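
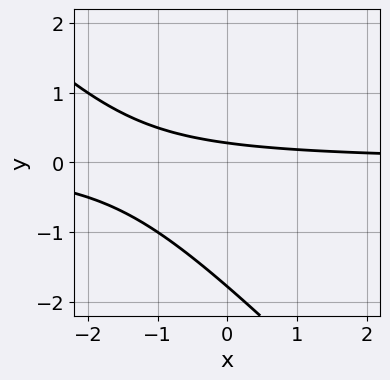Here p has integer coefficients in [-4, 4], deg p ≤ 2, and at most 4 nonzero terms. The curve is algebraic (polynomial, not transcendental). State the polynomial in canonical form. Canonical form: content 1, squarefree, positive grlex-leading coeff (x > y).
2*x*y + 2*y^2 + 3*y - 1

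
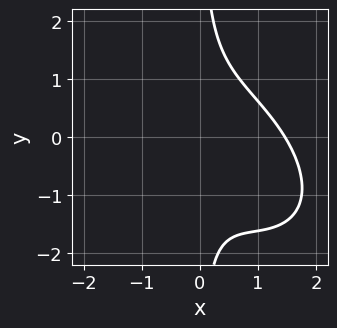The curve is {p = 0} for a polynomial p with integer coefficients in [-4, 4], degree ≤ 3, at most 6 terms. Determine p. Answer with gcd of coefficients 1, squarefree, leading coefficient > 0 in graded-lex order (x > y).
1. The degree is 3 — a generic line meets the curve in up to 3 points.
2. From the visible intercepts: no y-intercept at any integer in the box.
3. Matching integer coefficients to the picture gives p.

x^3 + x^2*y + x*y^2 - x^2 - 1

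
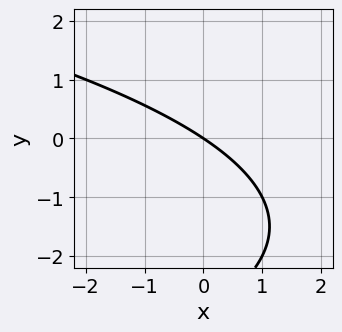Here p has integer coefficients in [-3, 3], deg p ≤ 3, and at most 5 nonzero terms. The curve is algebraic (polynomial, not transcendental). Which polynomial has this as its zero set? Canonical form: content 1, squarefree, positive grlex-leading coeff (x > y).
y^2 + 2*x + 3*y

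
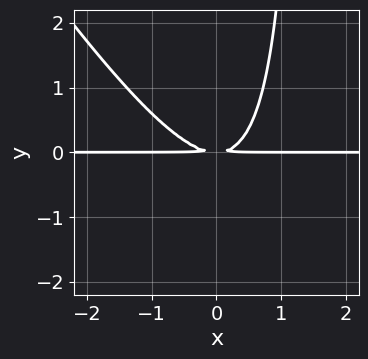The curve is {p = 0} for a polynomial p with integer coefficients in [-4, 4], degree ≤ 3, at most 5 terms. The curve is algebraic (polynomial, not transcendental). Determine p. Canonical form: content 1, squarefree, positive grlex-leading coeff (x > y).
3*x^2*y + 2*x*y^2 - 3*y^2

The degree is 3 — no degree-2 curve has this shape.
From the visible intercepts: every point of the x-axis in the box is on the curve.
Matching integer coefficients to the picture gives p.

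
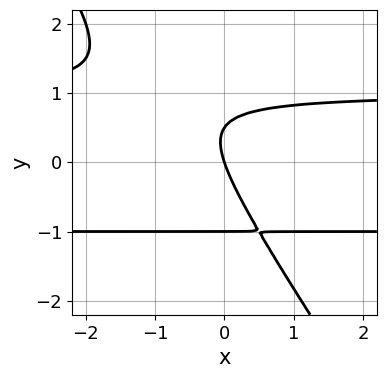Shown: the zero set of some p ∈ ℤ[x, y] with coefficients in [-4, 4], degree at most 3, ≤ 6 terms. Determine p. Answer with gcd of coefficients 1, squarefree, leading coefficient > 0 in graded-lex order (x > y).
First, deg p = 3. A generic line meets the curve in up to 3 points.
Then, observable constraints: it crosses the x-axis at the gridline x = 0; among the integer gridlines, it crosses the y-axis at y ∈ {-1, 0}.
Finally, putting this together gives p.

3*x*y^2 + 2*y^3 + y^2 - 3*x - y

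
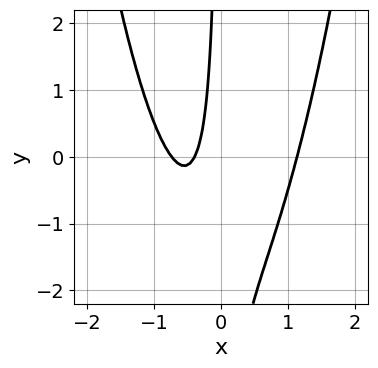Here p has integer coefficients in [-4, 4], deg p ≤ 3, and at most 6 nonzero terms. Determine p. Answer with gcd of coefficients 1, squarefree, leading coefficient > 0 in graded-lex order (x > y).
The degree is 3 — the shape is more complex than any degree-2 curve.
Against the integer gridlines: the curve avoids every integer y-axis point in the box.
These observations pin down the coefficients.

3*x^3 - 2*x*y - 3*x - 1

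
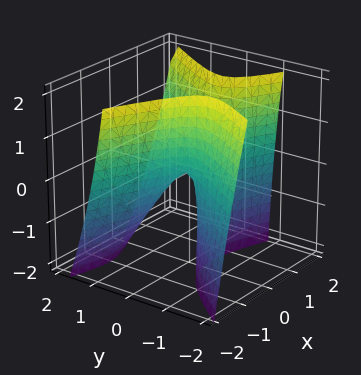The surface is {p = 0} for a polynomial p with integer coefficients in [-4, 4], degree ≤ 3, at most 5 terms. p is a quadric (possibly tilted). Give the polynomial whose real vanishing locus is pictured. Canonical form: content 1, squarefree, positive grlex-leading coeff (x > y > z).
2*x^2 + 3*x*y - 3*y^2 - 2*y*z - z

1. The degree is 2 — the shape is more complex than any degree-1 surface.
2. From the visible intercepts: one x-axis crossing is at x = 0; it meets the y-axis at y = 0 (among the integer gridlines); it crosses the z-axis at the gridline z = 0.
3. Assembling these constraints gives the stated polynomial.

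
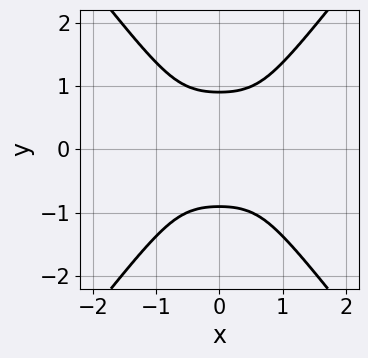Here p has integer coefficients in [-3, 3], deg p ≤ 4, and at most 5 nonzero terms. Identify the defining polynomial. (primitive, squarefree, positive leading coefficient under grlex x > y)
First, the degree is 4 — the shape is more complex than any degree-3 curve.
Next, symmetries: mirror symmetry x ↦ −x ⇒ only even powers of x; it's symmetric under y → −y, forcing even powers of y.
Next, checking where it meets the axes: the curve avoids every integer x-axis point in the box.
Finally, putting this together gives p.

3*x^4 + 3*x^2*y^2 - 3*y^4 + 2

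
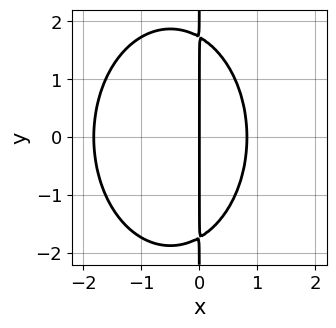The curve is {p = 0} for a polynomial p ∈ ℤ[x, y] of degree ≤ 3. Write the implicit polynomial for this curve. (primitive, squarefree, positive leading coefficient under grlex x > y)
2*x^3 + x*y^2 + 2*x^2 - 3*x

1. deg p = 3.
2. Symmetries: it's symmetric under y → −y, forcing even powers of y.
3. Observable constraints: the visible y-axis segment lies entirely on the curve; one x-axis crossing is at x = 0.
4. The integer polynomial consistent with all of this is the stated p.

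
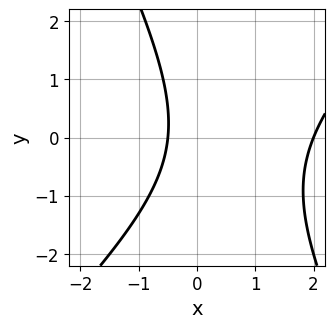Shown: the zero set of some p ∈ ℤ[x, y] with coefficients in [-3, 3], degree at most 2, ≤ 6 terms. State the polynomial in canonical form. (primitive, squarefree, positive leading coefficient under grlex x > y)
2*x^2 - x*y - y^2 - 3*x - 2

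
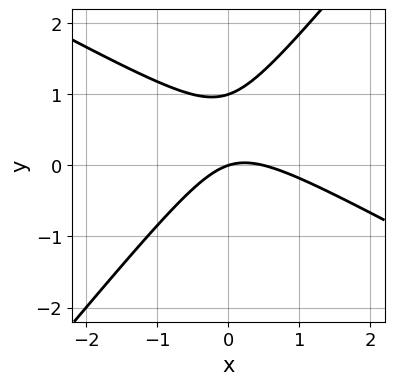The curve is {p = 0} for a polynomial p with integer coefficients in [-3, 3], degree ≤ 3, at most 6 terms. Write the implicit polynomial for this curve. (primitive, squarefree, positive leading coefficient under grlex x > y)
2*x^2 + 2*x*y - 3*y^2 - x + 3*y

1. deg p = 2.
2. Reading off the gridlines: the y-axis gridline crossings are at y ∈ {0, 1}; it crosses the x-axis at the gridline x = 0.
3. Solving for integer coefficients yields p as stated.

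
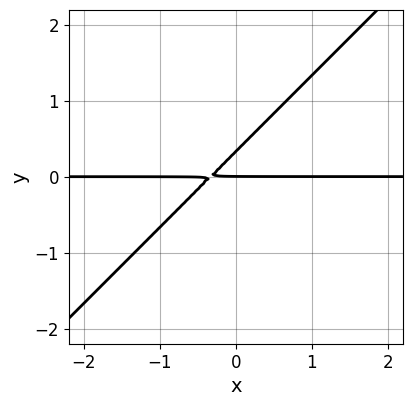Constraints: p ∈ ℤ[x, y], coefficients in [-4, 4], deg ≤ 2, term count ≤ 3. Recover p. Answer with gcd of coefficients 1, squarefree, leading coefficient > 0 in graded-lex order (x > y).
3*x*y - 3*y^2 + y

1. deg p = 2. A generic line meets the curve in up to 2 points.
2. From the visible intercepts: one y-axis crossing is at y = 0; every point of the x-axis in the box is on the curve.
3. Assembling these constraints gives the stated polynomial.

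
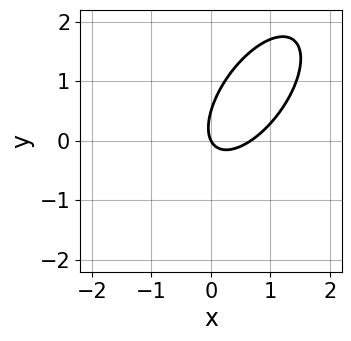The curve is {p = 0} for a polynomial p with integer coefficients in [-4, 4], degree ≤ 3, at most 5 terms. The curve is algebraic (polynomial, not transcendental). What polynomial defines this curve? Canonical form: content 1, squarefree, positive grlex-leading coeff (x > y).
Degree: a generic line meets the curve in up to 2 points, so deg p = 2.
Against the integer gridlines: one x-axis crossing is at x = 0; it meets the y-axis at y = 0 (among the integer gridlines).
The integer polynomial consistent with all of this is the stated p.

3*x^2 - 3*x*y + 2*y^2 - 2*x - y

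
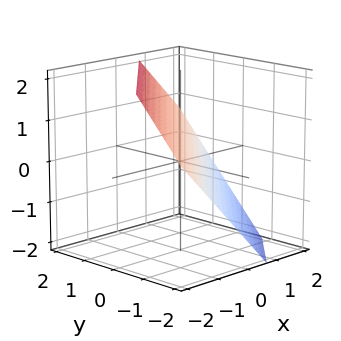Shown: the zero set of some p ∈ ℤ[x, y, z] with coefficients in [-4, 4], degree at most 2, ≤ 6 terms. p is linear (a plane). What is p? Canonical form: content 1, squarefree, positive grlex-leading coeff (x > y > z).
3*x - 3*y + 3*z - 2

1. Degree: every cross-section is a straight line — this is a plane, so deg p = 1.
2. The integer polynomial consistent with all of this is the stated p.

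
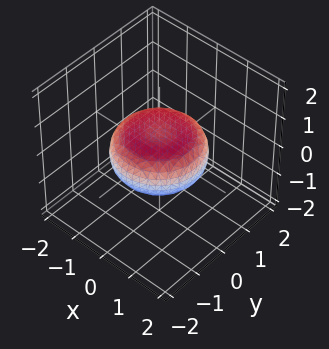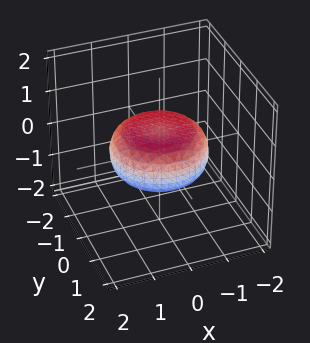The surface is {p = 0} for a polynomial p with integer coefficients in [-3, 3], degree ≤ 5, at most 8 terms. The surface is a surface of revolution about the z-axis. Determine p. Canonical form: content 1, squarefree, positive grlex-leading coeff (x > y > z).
First, the degree is 4 — the shape is more complex than any degree-3 surface.
Next, symmetry: every cross-section ⟂ z is a circle, so x, y appear only via x² + y².
Then, reading off the gridlines: a circular section at z = 0 has radius between 1 and 2.
Finally, putting this together gives p.

x^4 + 2*x^2*y^2 + y^4 - x^2 - y^2 + 3*z^2 - 1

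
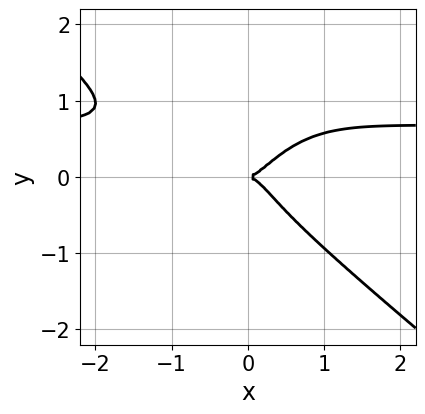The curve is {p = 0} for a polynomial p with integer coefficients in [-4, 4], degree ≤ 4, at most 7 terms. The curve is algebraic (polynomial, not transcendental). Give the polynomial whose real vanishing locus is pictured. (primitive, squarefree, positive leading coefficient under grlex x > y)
deg p = 4. The shape is more complex than any degree-3 curve.
Observable constraints: it crosses the x-axis at the gridline x = 0; it meets the y-axis at y = 0 (among the integer gridlines).
Matching integer coefficients to the picture gives p.

3*x^3*y - 2*x*y^3 + 3*y^4 - 2*x^3 + y^2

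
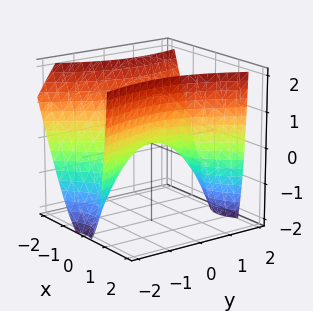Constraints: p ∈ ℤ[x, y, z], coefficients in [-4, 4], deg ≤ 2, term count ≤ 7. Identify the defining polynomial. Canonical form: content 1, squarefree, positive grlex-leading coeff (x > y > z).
3*x^2 - x*y + x*z - y^2 - 2*z

(a) deg p = 2. The shape is more complex than any degree-1 surface.
(b) Reading off the gridlines: one y-axis crossing is at y = 0; one z-axis crossing is at z = 0; it meets the x-axis at x = 0 (among the integer gridlines).
(c) These observations pin down the coefficients.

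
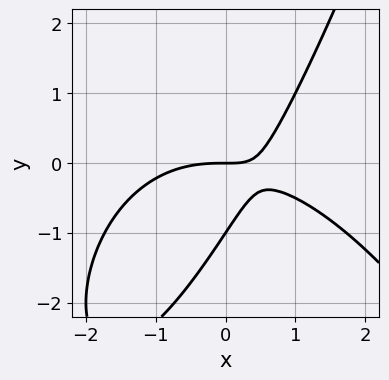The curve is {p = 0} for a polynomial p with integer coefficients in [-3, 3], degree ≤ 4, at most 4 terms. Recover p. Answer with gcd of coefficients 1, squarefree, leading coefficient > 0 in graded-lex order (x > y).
x^3 + 3*x*y - 2*y^2 - 2*y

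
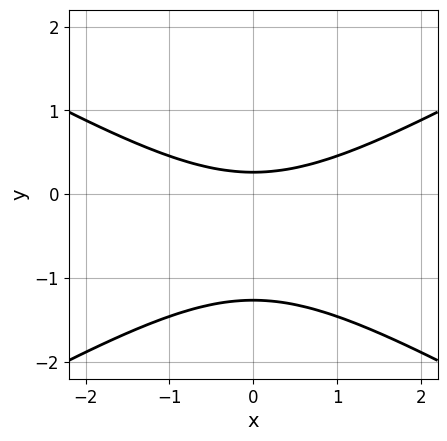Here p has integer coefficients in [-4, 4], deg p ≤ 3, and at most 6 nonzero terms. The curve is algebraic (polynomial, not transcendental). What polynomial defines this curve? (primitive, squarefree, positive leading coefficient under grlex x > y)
x^2 - 3*y^2 - 3*y + 1

(a) Degree: the shape is more complex than any degree-1 curve, so deg p = 2.
(b) Symmetries: mirror symmetry x ↦ −x ⇒ only even powers of x.
(c) Reading off the gridlines: it misses every integer gridline on the x-axis.
(d) Assembling these constraints gives the stated polynomial.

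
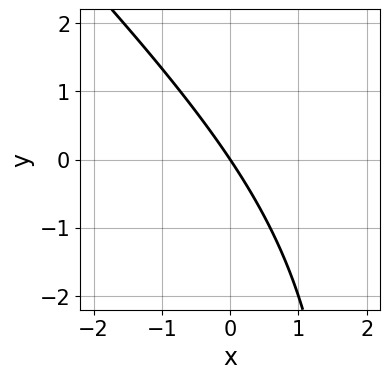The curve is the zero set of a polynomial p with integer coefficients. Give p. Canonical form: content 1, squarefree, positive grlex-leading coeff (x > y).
x^2 + x*y - 3*x - 2*y

1. The degree is 2 — the shape is more complex than any degree-1 curve.
2. Checking where it meets the axes: one y-axis crossing is at y = 0; it crosses the x-axis at the gridline x = 0.
3. Matching integer coefficients to the picture gives p.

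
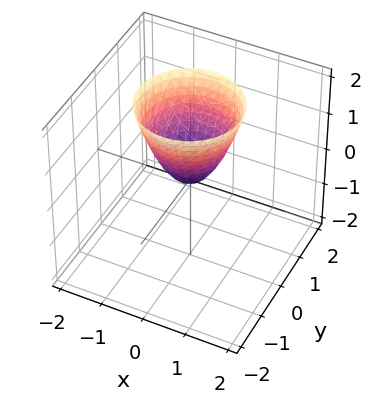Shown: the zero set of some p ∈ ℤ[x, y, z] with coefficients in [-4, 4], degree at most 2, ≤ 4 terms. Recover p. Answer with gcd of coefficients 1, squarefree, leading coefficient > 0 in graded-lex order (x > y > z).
1. Degree: a paraboloid; a quadric, so deg p = 2.
2. By symmetry, the z-axis is an axis of rotation, so x and y enter only as x² + y².
3. From the visible intercepts: one z-axis crossing is at z = 0; a circular section at z = 1 has radius between 0 and 1; it meets the x-axis at x = 0 (among the integer gridlines).
4. Matching integer coefficients to the picture gives p.

3*x^2 + 3*y^2 - 2*z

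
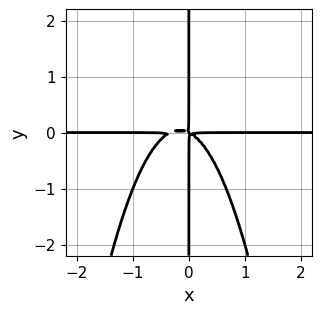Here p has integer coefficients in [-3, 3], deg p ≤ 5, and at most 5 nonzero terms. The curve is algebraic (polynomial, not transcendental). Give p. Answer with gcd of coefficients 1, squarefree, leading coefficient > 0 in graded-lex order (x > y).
(a) deg p = 4.
(b) Against the integer gridlines: every point of the y-axis in the box is on the curve; the visible x-axis segment lies entirely on the curve.
(c) These observations pin down the coefficients.

3*x^3*y + x^2*y + 2*x*y^2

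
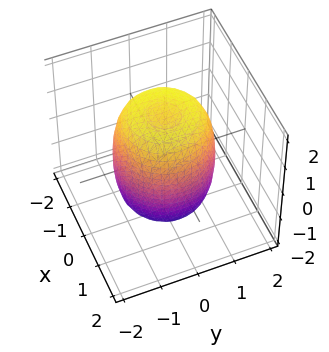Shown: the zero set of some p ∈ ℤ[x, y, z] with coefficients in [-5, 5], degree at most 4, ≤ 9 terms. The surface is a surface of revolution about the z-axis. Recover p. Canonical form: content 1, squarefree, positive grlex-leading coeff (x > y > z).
2*x^4 + 4*x^2*y^2 + 2*y^4 - 2*x^2 - 2*y^2 + z^2 - 2

(a) Degree: no degree-3 surface has this shape, so deg p = 4.
(b) Symmetries: every cross-section ⟂ z is a circle, so x, y appear only via x² + y².
(c) From the axis intercepts and sections: a circular section at z = 1 has radius between 1 and 2.
(d) These observations pin down the coefficients.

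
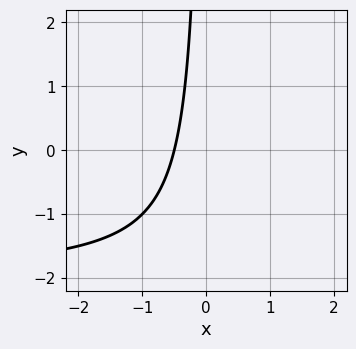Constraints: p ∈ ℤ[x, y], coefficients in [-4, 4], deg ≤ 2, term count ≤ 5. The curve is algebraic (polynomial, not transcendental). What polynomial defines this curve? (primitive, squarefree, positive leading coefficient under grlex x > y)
deg p = 2.
From the visible intercepts: the curve avoids every integer y-axis point in the box.
These observations pin down the coefficients.

x*y + 2*x + 1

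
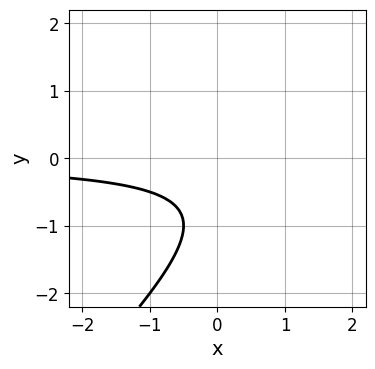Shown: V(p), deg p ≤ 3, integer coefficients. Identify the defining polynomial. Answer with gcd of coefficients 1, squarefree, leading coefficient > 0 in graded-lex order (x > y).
2*x*y - 2*y^2 - 3*y - 2

The degree is 2 — a generic line meets the curve in up to 2 points.
Against the integer gridlines: no y-intercept at any integer in the box; the curve avoids every integer x-axis point in the box.
The integer polynomial consistent with all of this is the stated p.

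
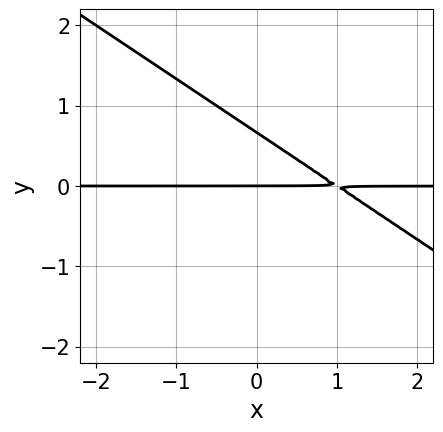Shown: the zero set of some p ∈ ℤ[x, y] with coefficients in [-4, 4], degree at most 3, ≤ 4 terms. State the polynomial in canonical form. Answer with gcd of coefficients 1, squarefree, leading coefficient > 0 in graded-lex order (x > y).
2*x*y + 3*y^2 - 2*y

(a) deg p = 2. No degree-1 curve has this shape.
(b) Observable constraints: every point of the x-axis in the box is on the curve; it crosses the y-axis at the gridline y = 0.
(c) Fitting integer coefficients to these (and the overall shape) gives p.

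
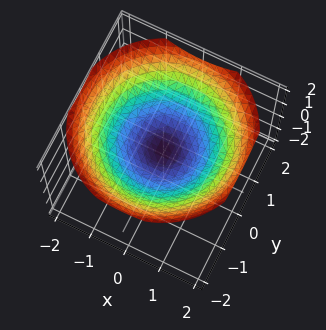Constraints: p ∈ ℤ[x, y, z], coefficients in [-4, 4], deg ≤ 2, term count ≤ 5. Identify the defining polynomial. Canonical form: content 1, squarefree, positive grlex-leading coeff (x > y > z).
x^2 + y^2 - 3*z + 1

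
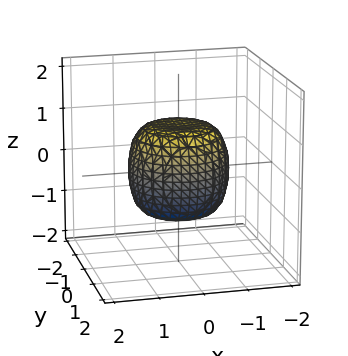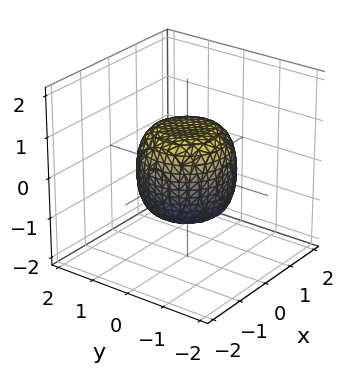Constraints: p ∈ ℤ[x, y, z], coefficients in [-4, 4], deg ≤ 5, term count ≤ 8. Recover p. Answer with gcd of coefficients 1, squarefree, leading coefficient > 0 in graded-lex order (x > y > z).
First, deg p = 4.
Then, symmetries: rotational symmetry about the z-axis ⇒ p depends on x, y only through x² + y².
Next, checking where it meets the axes: a circular section at z = 1 has radius between 0 and 1; the z-axis gridline crossings are at z ∈ {-1, 1}.
Finally, fitting integer coefficients to these (and the overall shape) gives p.

2*x^4 + 4*x^2*y^2 + 2*y^4 - x^2 - y^2 + 2*z^2 - 2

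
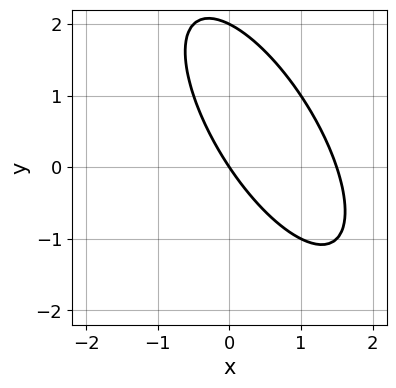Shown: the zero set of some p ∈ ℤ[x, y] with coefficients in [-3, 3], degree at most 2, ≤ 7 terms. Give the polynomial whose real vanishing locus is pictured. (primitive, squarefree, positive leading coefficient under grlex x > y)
Degree: a generic line meets the curve in up to 2 points, so deg p = 2.
Reading off the gridlines: it crosses the x-axis at the gridline x = 0; among the integer gridlines, it crosses the y-axis at y ∈ {0, 2}.
Fitting integer coefficients to these (and the overall shape) gives p.

2*x^2 + 2*x*y + y^2 - 3*x - 2*y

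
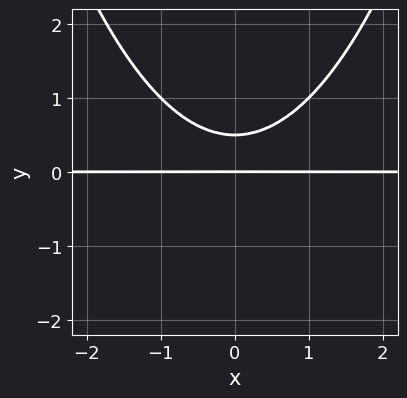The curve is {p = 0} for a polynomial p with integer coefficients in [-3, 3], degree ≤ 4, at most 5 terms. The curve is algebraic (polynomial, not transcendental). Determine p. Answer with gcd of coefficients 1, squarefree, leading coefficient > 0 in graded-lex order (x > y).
(a) The degree is 3 — a generic line meets the curve in up to 3 points.
(b) Symmetries: it's symmetric under x → −x, forcing even powers of x.
(c) Checking where it meets the axes: it crosses the y-axis at the gridline y = 0; the visible x-axis segment lies entirely on the curve.
(d) Together with the visible shape, these determine p as stated.

x^2*y - 2*y^2 + y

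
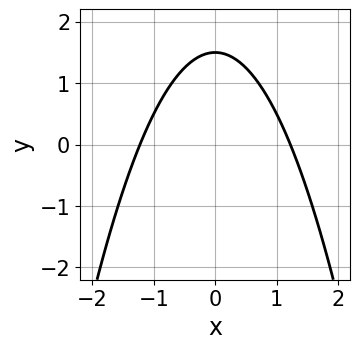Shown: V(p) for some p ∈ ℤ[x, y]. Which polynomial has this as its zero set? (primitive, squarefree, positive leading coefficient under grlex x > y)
2*x^2 + 2*y - 3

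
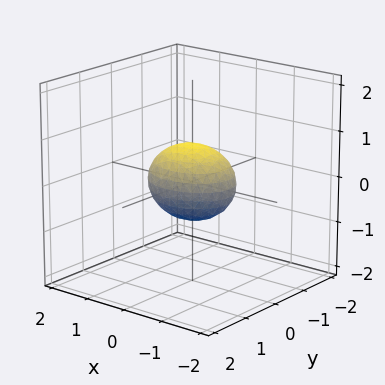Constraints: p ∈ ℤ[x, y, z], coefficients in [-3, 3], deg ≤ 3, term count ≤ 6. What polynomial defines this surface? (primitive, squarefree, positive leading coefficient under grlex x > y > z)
(a) The degree is 2 — bounded and convex; a quadric.
(b) Symmetries: it's symmetric under y → −y, forcing even powers of y; it's symmetric under x → −x, forcing even powers of x; the z ↦ −z reflection is a symmetry, so z appears only in even powers.
(c) Checking where it meets the axes: the x-axis gridline crossings are at x ∈ {-1, 1}.
(d) Solving for integer coefficients yields p as stated.

2*x^2 + 3*y^2 + 3*z^2 - 2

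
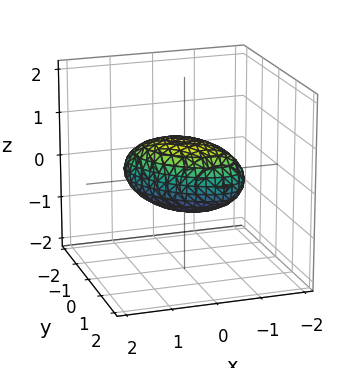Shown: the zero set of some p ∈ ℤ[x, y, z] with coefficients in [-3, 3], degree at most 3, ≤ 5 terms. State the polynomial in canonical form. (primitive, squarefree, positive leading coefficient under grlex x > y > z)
2*x^2 + 2*x*y + 2*y^2 + 3*z^2 - 2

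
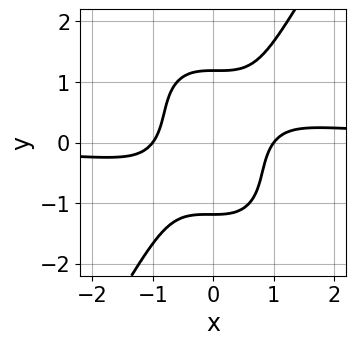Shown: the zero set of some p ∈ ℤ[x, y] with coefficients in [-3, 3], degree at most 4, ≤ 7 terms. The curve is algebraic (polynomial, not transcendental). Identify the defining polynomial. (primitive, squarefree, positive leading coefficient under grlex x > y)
3*x^3*y + x^2*y^2 - y^4 - 2*x^2 + 2

(a) Degree: the shape is more complex than any degree-3 curve, so deg p = 4.
(b) Observable constraints: the x-axis gridline crossings are at x ∈ {-1, 1}.
(c) These observations pin down the coefficients.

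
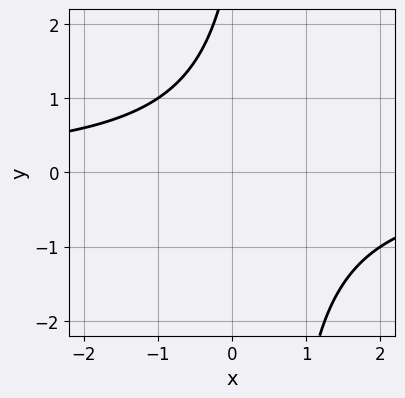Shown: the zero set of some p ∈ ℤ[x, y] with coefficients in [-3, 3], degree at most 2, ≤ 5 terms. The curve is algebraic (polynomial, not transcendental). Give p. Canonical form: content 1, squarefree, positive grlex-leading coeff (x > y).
1. The degree is 2 — no degree-1 curve has this shape.
2. From the visible intercepts: the curve avoids every integer x-axis point in the box; it misses every integer gridline on the y-axis.
3. Together with the visible shape, these determine p as stated.

2*x*y - y + 3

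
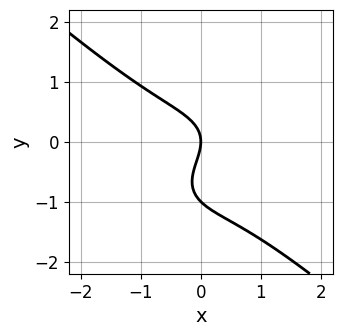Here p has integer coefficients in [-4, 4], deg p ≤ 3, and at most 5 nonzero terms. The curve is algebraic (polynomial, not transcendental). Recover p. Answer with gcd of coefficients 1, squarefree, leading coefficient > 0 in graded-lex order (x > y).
2*x^3 + 3*y^3 + 3*y^2 + 3*x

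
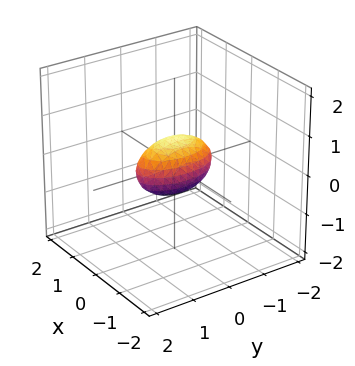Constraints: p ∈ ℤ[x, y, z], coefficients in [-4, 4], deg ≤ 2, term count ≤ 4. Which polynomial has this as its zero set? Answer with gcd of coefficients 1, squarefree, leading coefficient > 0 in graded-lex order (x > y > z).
3*x^2 + y^2 + 2*z^2 - 1

1. deg p = 2. A closed, bounded, convex surface; a quadric.
2. Symmetries: the y ↦ −y reflection is a symmetry, so y appears only in even powers; it's symmetric under x → −x, forcing even powers of x; it's symmetric under z → −z, forcing even powers of z.
3. Reading off the gridlines: the y-axis gridline crossings are at y ∈ {-1, 1}.
4. These observations pin down the coefficients.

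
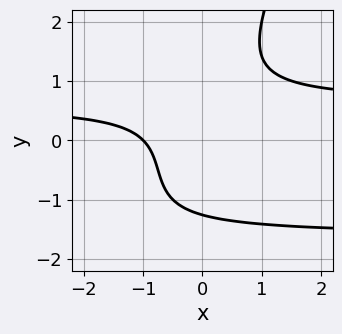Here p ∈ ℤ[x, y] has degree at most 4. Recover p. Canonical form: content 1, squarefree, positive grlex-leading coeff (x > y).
The degree is 3 — the shape is more complex than any degree-2 curve.
From the axis intercepts and sections: it meets the x-axis at x = -1 (among the integer gridlines).
Assembling these constraints gives the stated polynomial.

2*x*y^2 - y^3 + 2*x*y - 2*x - 2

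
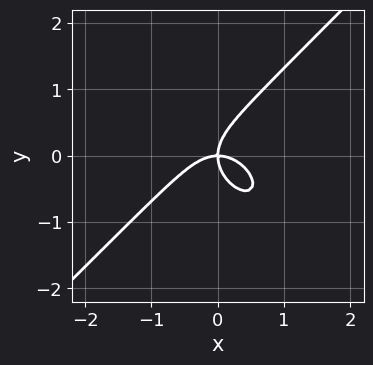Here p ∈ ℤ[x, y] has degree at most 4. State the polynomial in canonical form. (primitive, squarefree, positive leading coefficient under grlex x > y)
(a) Degree: a generic line meets the curve in up to 3 points, so deg p = 3.
(b) Against the integer gridlines: it crosses the y-axis at the gridline y = 0; one x-axis crossing is at x = 0.
(c) Assembling these constraints gives the stated polynomial.

x^3 - y^3 + x*y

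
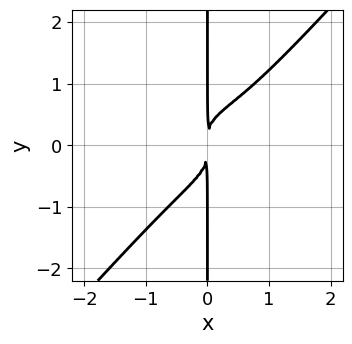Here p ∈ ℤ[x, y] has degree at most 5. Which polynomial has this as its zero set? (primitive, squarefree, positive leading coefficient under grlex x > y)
2*x^4 + 2*x^3*y - 3*x*y^3 - x^3 + 2*x^2

1. deg p = 4. A generic line meets the curve in up to 4 points.
2. Checking where it meets the axes: every point of the y-axis in the box is on the curve.
3. Solving for integer coefficients yields p as stated.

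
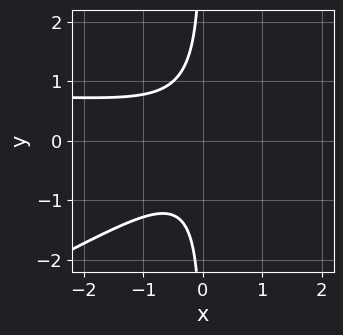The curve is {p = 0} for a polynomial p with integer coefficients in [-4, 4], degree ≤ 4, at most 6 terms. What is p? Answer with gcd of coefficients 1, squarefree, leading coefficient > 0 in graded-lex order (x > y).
The degree is 3 — the shape is more complex than any degree-2 curve.
Checking where it meets the axes: no y-intercept at any integer in the box; no x-intercept at any integer in the box.
Matching integer coefficients to the picture gives p.

x^2*y - 2*x*y^2 - x^2 - 1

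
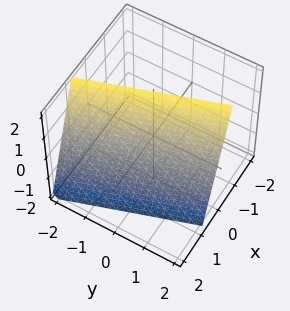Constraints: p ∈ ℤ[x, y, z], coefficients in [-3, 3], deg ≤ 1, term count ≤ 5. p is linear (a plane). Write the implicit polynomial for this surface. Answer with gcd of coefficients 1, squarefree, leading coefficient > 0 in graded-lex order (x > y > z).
1. Degree: every cross-section is a straight line — this is a plane, so deg p = 1.
2. Observable constraints: it crosses the z-axis at the gridline z = 2; one y-axis crossing is at y = 2.
3. Assembling these constraints gives the stated polynomial.

3*x + y + z - 2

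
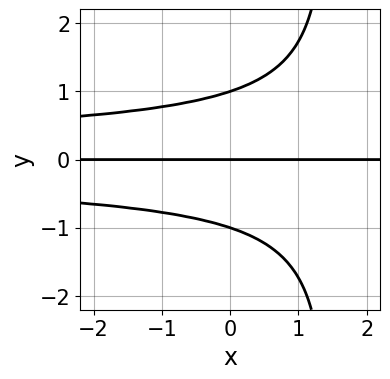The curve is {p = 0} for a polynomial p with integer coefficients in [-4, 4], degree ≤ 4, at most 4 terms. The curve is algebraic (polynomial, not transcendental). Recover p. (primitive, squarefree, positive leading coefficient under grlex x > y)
First, degree: a generic line meets the curve in up to 4 points, so deg p = 4.
Next, observable constraints: the y-axis gridline crossings are at y ∈ {-1, 0, 1}; the visible x-axis segment lies entirely on the curve.
Finally, assembling these constraints gives the stated polynomial.

2*x*y^3 - 3*y^3 + 3*y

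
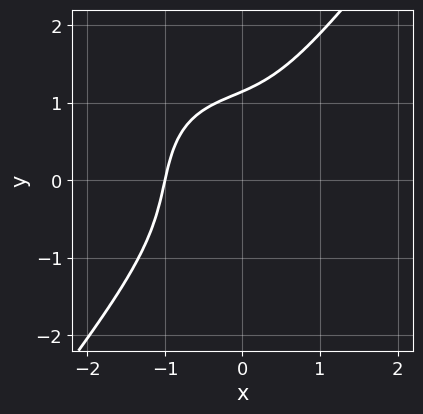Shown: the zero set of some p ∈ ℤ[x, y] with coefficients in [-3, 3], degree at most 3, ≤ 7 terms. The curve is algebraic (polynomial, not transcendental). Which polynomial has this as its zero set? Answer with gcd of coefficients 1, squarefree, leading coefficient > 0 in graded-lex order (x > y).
First, deg p = 3. The shape is more complex than any degree-2 curve.
Then, from the visible intercepts: it crosses the x-axis at the gridline x = -1.
Finally, matching integer coefficients to the picture gives p.

3*x^3 + x^2*y - 2*y^3 + 3*x*y + 3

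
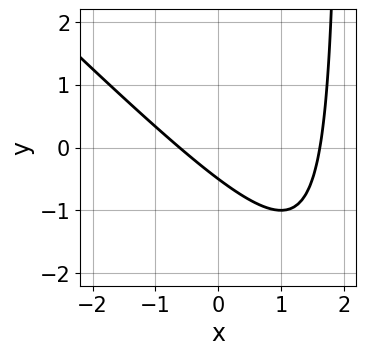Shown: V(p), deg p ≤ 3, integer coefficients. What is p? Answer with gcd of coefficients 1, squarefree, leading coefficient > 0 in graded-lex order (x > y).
x^2 + x*y - x - 2*y - 1

Degree: a generic line meets the curve in up to 2 points, so deg p = 2.
Matching integer coefficients to the picture gives p.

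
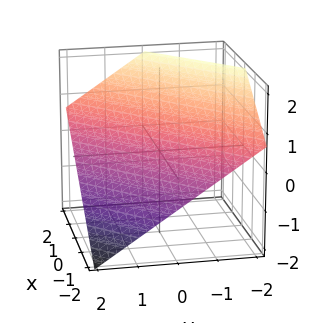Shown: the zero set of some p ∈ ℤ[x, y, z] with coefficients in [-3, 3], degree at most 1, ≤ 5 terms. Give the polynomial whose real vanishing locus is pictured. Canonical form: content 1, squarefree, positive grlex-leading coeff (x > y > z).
2*x - 2*y - 3*z + 2

1. The degree is 1 — every cross-section is a straight line — this is a plane.
2. From the axis intercepts and sections: it meets the x-axis at x = -1 (among the integer gridlines); it crosses the y-axis at the gridline y = 1.
3. Fitting integer coefficients to these (and the overall shape) gives p.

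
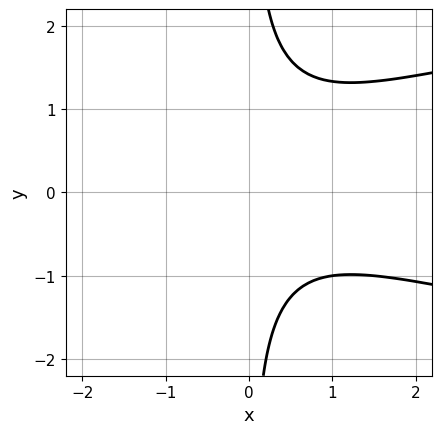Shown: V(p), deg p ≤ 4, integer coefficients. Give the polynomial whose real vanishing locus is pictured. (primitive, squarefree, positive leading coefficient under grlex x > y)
(a) deg p = 3. The shape is more complex than any degree-2 curve.
(b) Reading off the gridlines: it misses every integer gridline on the x-axis; no y-intercept at any integer in the box.
(c) These observations pin down the coefficients.

3*x*y^2 - 2*x^2 - x*y + x - 3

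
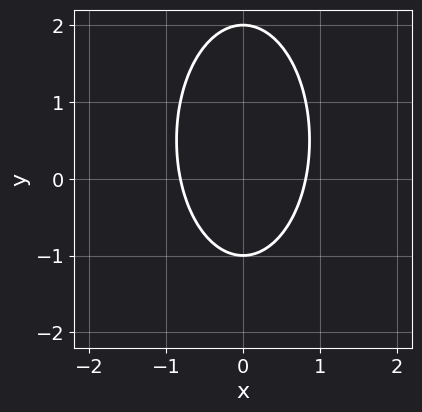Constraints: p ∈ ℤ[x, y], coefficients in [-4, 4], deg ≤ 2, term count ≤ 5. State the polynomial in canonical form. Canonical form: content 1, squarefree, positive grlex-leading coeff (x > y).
3*x^2 + y^2 - y - 2

1. deg p = 2. A generic line meets the curve in up to 2 points.
2. Symmetries: it's symmetric under x → −x, forcing even powers of x.
3. Against the integer gridlines: among the integer gridlines, it crosses the y-axis at y ∈ {-1, 2}.
4. Fitting integer coefficients to these (and the overall shape) gives p.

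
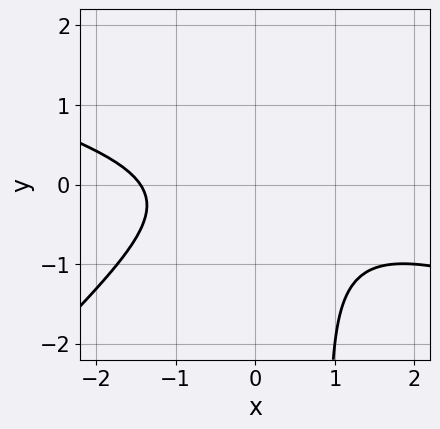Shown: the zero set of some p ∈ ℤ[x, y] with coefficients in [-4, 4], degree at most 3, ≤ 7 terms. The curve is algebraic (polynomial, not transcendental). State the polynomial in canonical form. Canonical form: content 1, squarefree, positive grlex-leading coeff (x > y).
(a) deg p = 3. No degree-2 curve has this shape.
(b) Checking where it meets the axes: the curve avoids every integer y-axis point in the box.
(c) The integer polynomial consistent with all of this is the stated p.

x^3 + 2*x^2*y - 3*x*y^2 + 3*y^2 + 3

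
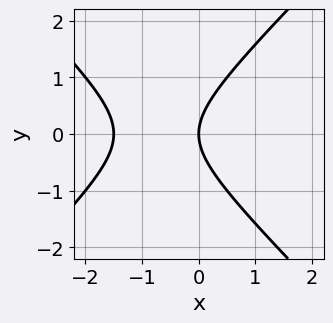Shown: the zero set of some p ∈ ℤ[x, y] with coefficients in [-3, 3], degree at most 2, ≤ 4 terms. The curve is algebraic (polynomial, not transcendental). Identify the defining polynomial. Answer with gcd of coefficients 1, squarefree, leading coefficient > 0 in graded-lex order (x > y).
2*x^2 - 2*y^2 + 3*x

The degree is 2 — a generic line meets the curve in up to 2 points.
Symmetries: it's symmetric under y → −y, forcing even powers of y.
From the visible intercepts: it meets the x-axis at x = 0 (among the integer gridlines); one y-axis crossing is at y = 0.
The integer polynomial consistent with all of this is the stated p.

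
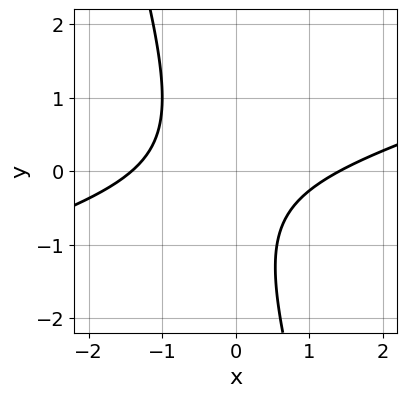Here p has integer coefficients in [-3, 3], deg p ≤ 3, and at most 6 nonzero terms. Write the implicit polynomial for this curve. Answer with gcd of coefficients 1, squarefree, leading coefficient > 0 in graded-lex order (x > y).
1. deg p = 2. A generic line meets the curve in up to 2 points.
2. Reading off the gridlines: the curve avoids every integer y-axis point in the box.
3. Putting this together gives p.

x^2 - 3*x*y - y^2 - y - 2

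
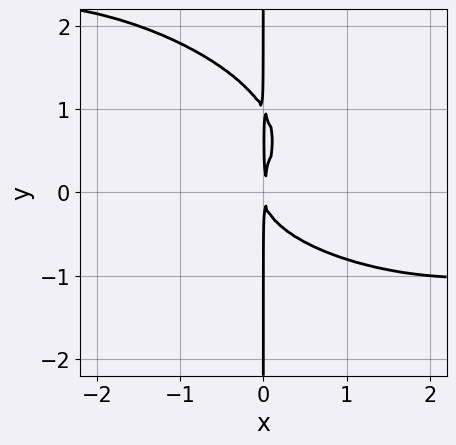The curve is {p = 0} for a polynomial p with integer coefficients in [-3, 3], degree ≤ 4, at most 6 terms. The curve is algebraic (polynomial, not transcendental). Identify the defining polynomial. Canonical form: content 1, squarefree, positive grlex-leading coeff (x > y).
x^3*y + 2*x^2*y^2 + 3*x*y^3 - 3*x*y^2 + 3*x^2

First, the degree is 4 — a generic line meets the curve in up to 4 points.
Then, observable constraints: every point of the y-axis in the box is on the curve.
Finally, matching integer coefficients to the picture gives p.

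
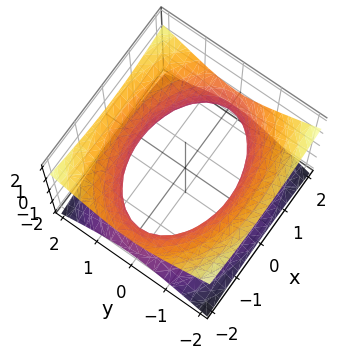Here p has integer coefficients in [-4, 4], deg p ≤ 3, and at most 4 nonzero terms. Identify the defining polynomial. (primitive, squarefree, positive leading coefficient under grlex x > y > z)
(a) The degree is 2 — an hourglass — one-sheet hyperboloid; a quadric.
(b) Symmetries: the y ↦ −y reflection is a symmetry, so y appears only in even powers; the x ↦ −x reflection is a symmetry, so x appears only in even powers; it's symmetric under z → −z, forcing even powers of z.
(c) Observable constraints: the surface avoids every integer z-axis point in the box.
(d) Assembling these constraints gives the stated polynomial.

x^2 + 2*y^2 - 3*z^2 - 3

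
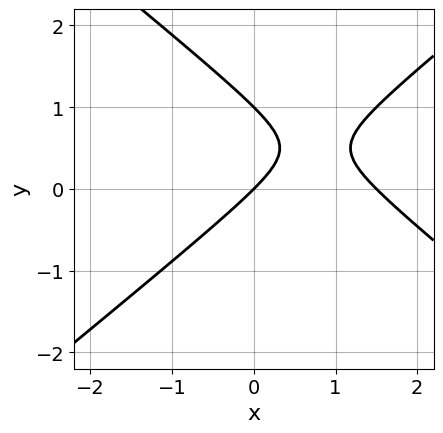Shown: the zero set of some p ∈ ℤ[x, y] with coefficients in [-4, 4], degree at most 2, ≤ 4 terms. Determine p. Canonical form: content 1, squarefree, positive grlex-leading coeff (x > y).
deg p = 2.
Reading off the gridlines: among the integer gridlines, it crosses the y-axis at y ∈ {0, 1}; it crosses the x-axis at the gridline x = 0.
Putting this together gives p.

2*x^2 - 3*y^2 - 3*x + 3*y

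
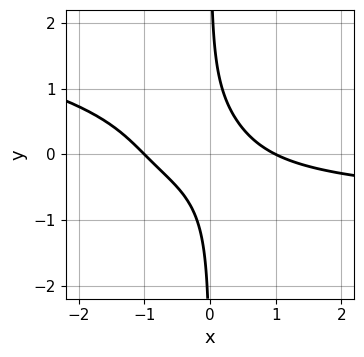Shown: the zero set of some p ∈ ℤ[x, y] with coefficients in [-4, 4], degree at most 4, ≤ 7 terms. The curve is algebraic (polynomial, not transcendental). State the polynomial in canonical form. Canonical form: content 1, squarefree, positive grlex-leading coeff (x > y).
2*x*y^3 + x^2*y + x^2 + 3*x*y - 1

1. deg p = 4. A generic line meets the curve in up to 4 points.
2. Against the integer gridlines: no y-intercept at any integer in the box; among the integer gridlines, it crosses the x-axis at x ∈ {-1, 1}.
3. Together with the visible shape, these determine p as stated.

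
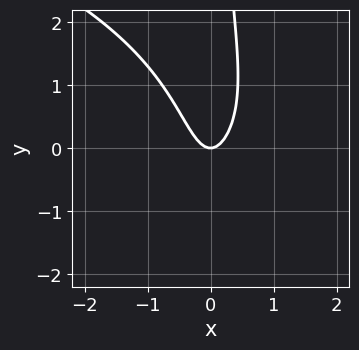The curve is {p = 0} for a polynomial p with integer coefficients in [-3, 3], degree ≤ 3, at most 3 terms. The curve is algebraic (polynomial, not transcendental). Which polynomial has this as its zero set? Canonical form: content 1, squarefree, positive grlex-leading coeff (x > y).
x*y^2 + 3*x^2 - y

1. The degree is 3 — no degree-2 curve has this shape.
2. Against the integer gridlines: it crosses the x-axis at the gridline x = 0; it meets the y-axis at y = 0 (among the integer gridlines).
3. Assembling these constraints gives the stated polynomial.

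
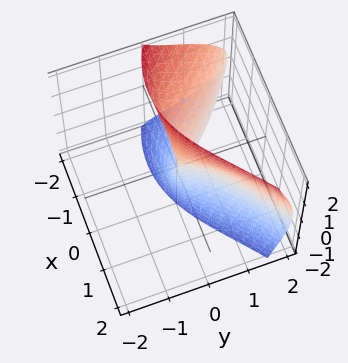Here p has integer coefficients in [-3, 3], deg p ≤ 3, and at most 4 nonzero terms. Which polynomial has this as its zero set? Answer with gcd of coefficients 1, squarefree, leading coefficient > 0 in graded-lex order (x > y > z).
x*z^2 - y^3 - 2*y*z^2 + 2*x^2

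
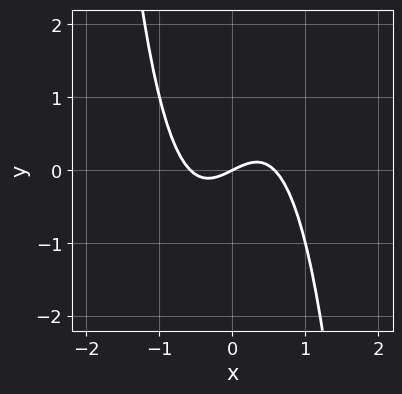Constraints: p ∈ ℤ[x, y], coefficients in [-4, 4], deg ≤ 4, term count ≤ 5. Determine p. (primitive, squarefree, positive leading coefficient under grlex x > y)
3*x^3 - x + 2*y

First, the degree is 3 — no degree-2 curve has this shape.
Then, observable constraints: it meets the x-axis at x = 0 (among the integer gridlines); it crosses the y-axis at the gridline y = 0.
Finally, solving for integer coefficients yields p as stated.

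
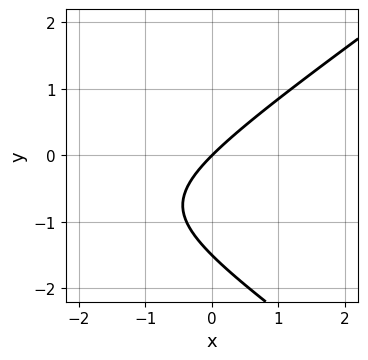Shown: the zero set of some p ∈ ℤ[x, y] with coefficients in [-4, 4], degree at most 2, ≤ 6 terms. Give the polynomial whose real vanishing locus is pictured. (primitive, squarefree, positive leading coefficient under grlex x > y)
1. Degree: the shape is more complex than any degree-1 curve, so deg p = 2.
2. Checking where it meets the axes: it crosses the y-axis at the gridline y = 0; it meets the x-axis at x = 0 (among the integer gridlines).
3. Putting this together gives p.

x^2 - 2*y^2 + 3*x - 3*y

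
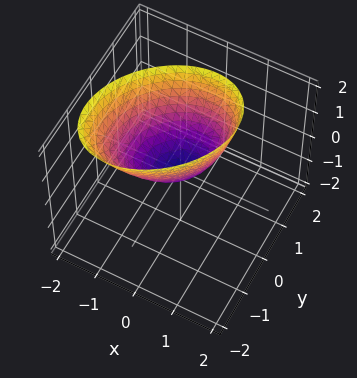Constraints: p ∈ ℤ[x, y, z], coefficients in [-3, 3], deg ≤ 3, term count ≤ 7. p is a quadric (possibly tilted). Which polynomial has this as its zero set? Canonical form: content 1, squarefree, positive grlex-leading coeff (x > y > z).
1. The degree is 2 — no degree-1 surface has this shape.
2. From the axis intercepts and sections: it meets the x-axis at x = 0 (among the integer gridlines); it crosses the y-axis at the gridline y = 0; it crosses the z-axis at the gridline z = 0.
3. The integer polynomial consistent with all of this is the stated p.

3*x^2 - 2*x*y + x*z + 3*y^2 - 3*z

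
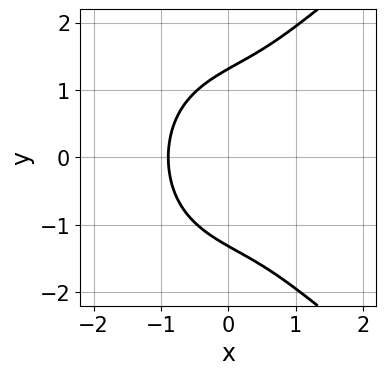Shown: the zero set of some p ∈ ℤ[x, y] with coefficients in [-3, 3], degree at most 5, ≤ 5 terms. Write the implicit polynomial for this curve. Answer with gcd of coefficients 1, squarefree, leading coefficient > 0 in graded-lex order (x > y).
1. The degree is 4 — the shape is more complex than any degree-3 curve.
2. Symmetries: the y ↦ −y reflection is a symmetry, so y appears only in even powers.
3. The integer polynomial consistent with all of this is the stated p.

y^4 - 2*x^3 - 3*x*y^2 + 2*x^2 - 3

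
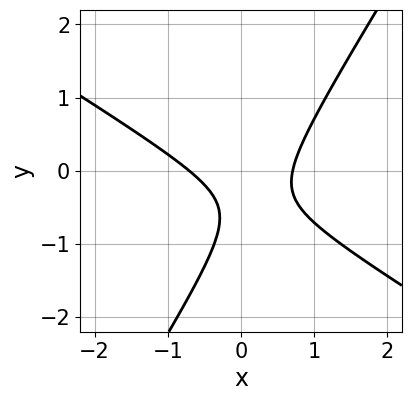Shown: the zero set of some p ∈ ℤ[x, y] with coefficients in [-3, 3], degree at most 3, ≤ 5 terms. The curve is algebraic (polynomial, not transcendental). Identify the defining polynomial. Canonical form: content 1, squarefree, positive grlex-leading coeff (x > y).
2*x^2 + 2*x*y - 2*y^2 - 2*y - 1

1. Degree: the shape is more complex than any degree-1 curve, so deg p = 2.
2. From the axis intercepts and sections: the curve avoids every integer y-axis point in the box.
3. These observations pin down the coefficients.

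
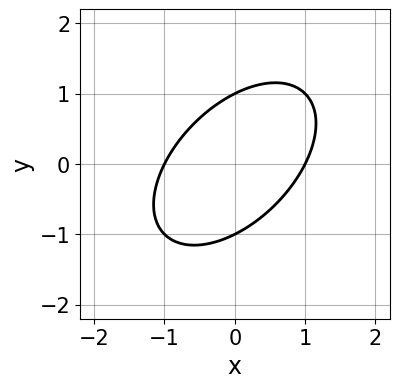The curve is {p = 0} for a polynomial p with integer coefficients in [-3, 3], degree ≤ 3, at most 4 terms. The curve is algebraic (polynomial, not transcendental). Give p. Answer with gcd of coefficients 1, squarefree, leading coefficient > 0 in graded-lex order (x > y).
x^2 - x*y + y^2 - 1

1. deg p = 2. No degree-1 curve has this shape.
2. Reading off the gridlines: the y-axis gridline crossings are at y ∈ {-1, 1}; among the integer gridlines, it crosses the x-axis at x ∈ {-1, 1}.
3. Matching integer coefficients to the picture gives p.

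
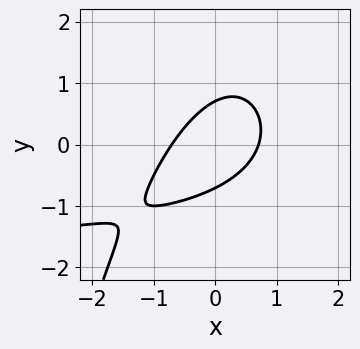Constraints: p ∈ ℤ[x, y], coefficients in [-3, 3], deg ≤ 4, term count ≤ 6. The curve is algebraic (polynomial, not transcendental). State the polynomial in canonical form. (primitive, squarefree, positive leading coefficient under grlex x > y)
(a) The degree is 3 — no degree-2 curve has this shape.
(b) Putting this together gives p.

x^2*y + 2*x^2 - 2*x*y + 2*y^2 - 1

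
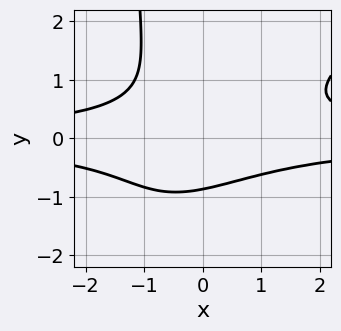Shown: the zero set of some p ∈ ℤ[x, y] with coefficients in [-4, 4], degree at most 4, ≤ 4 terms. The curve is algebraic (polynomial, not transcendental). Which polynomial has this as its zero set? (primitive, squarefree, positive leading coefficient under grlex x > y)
2*x^2*y^2 - 2*x*y^3 - 3*y^3 - 2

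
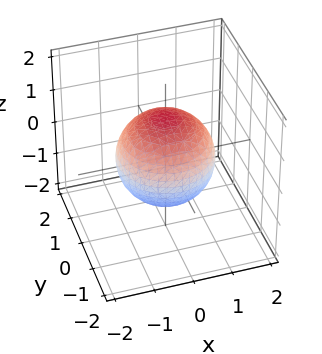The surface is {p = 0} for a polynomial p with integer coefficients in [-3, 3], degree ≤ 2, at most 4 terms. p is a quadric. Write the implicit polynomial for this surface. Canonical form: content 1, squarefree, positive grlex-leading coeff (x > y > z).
2*x^2 + 2*y^2 + 2*z^2 - 3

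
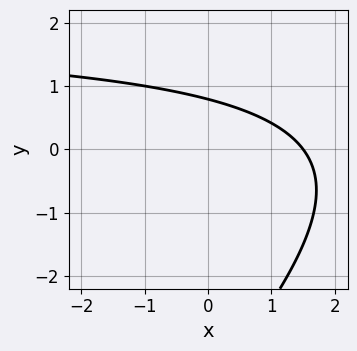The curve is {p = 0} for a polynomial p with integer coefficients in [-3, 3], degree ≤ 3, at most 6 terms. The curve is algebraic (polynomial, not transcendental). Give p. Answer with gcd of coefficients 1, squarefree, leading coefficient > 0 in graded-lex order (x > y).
First, deg p = 2.
Finally, the integer polynomial consistent with all of this is the stated p.

x*y - y^2 - 2*x - 3*y + 3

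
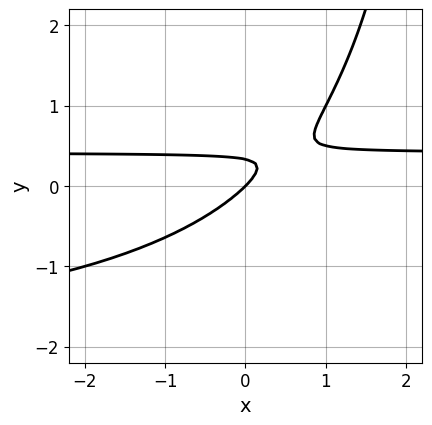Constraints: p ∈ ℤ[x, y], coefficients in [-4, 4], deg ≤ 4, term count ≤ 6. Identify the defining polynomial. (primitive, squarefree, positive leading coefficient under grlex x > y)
x*y^2 + 2*x*y - 3*y^2 - x + y

(a) Degree: the shape is more complex than any degree-2 curve, so deg p = 3.
(b) From the visible intercepts: it crosses the y-axis at the gridline y = 0; it meets the x-axis at x = 0 (among the integer gridlines).
(c) Assembling these constraints gives the stated polynomial.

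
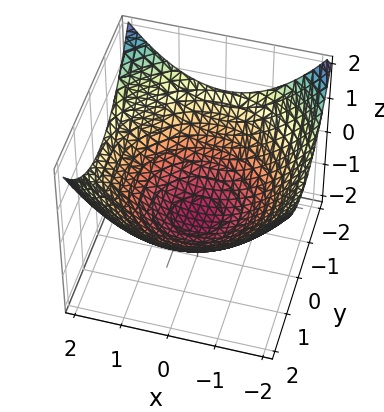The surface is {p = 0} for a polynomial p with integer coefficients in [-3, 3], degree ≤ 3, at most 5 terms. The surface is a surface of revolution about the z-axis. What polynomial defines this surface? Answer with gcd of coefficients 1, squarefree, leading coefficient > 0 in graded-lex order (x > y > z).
x^2 + y^2 - 3*z - 3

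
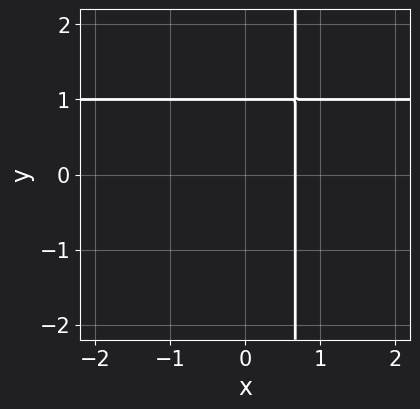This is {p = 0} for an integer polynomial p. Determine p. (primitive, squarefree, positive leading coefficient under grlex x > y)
The degree is 2 — the shape is more complex than any degree-1 curve.
Observable constraints: one y-axis crossing is at y = 1.
Solving for integer coefficients yields p as stated.

3*x*y - 3*x - 2*y + 2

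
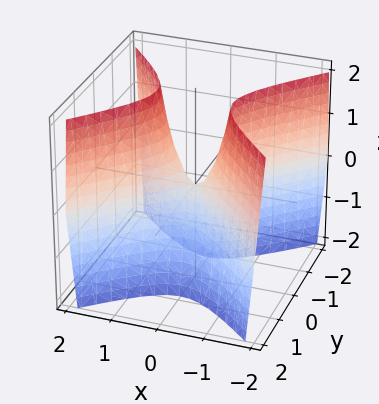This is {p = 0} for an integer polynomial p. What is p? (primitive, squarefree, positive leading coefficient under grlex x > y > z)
3*x^2 - 3*y^2 - z

1. deg p = 2.
2. Symmetries: mirror symmetry y ↦ −y ⇒ only even powers of y; it's symmetric under x → −x, forcing even powers of x.
3. Observable constraints: it meets the z-axis at z = 0 (among the integer gridlines); it meets the x-axis at x = 0 (among the integer gridlines).
4. These observations pin down the coefficients.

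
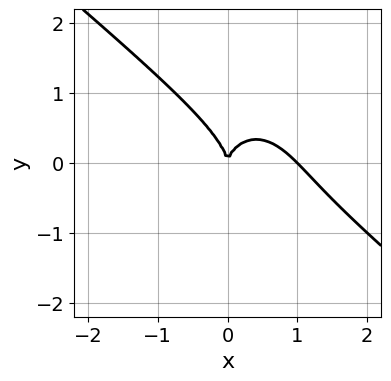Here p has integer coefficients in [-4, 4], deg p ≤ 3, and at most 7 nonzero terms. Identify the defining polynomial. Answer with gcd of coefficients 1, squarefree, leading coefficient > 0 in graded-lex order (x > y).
deg p = 3. The shape is more complex than any degree-2 curve.
Checking where it meets the axes: among the integer gridlines, it crosses the x-axis at x ∈ {0, 1}; it crosses the y-axis at the gridline y = 0.
Putting this together gives p.

3*x^3 + 3*x^2*y + x*y^2 + 2*y^3 - 3*x^2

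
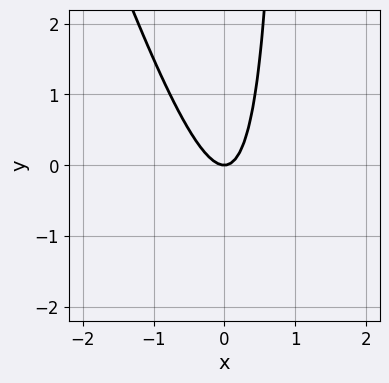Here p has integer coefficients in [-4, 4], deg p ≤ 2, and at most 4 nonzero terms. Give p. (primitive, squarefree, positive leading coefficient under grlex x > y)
First, the degree is 2 — a generic line meets the curve in up to 2 points.
Next, reading off the gridlines: one x-axis crossing is at x = 0; it meets the y-axis at y = 0 (among the integer gridlines).
Finally, matching integer coefficients to the picture gives p.

3*x^2 + x*y - y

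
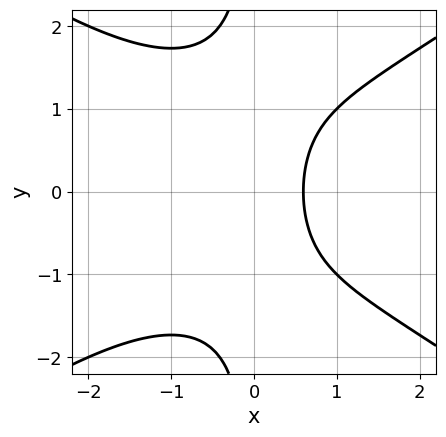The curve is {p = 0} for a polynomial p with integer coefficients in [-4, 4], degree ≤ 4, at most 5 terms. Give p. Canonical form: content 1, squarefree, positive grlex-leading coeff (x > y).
x^3 - 2*x*y^2 + 3*x - 2

The degree is 3 — a generic line meets the curve in up to 3 points.
Symmetries: the y ↦ −y reflection is a symmetry, so y appears only in even powers.
From the axis intercepts and sections: the curve avoids every integer y-axis point in the box.
Assembling these constraints gives the stated polynomial.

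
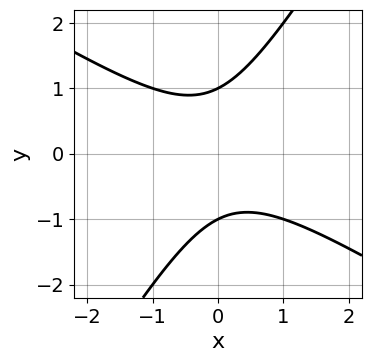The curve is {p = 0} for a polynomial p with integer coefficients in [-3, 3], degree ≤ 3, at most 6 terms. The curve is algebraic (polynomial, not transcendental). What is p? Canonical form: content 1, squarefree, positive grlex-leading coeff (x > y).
Degree: the shape is more complex than any degree-1 curve, so deg p = 2.
Reading off the gridlines: the y-axis gridline crossings are at y ∈ {-1, 1}; no x-intercept at any integer in the box.
Together with the visible shape, these determine p as stated.

x^2 + x*y - y^2 + 1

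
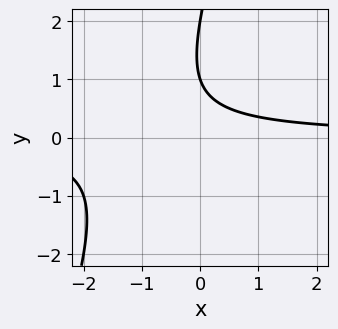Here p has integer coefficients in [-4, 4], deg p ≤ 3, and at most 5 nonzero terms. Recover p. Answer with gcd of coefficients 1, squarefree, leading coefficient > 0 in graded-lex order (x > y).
3*x*y - y^2 + 3*y - 2

(a) The degree is 2 — the shape is more complex than any degree-1 curve.
(b) Observable constraints: no x-intercept at any integer in the box; among the integer gridlines, it crosses the y-axis at y ∈ {1, 2}.
(c) Fitting integer coefficients to these (and the overall shape) gives p.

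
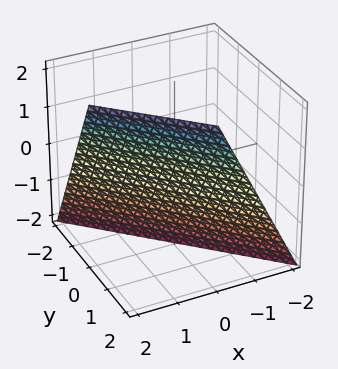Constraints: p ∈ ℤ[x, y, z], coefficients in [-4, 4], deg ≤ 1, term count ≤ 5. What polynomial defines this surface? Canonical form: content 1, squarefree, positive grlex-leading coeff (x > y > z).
2*x + 2*y - z - 2

1. The degree is 1 — the surface is flat (a plane).
2. From the visible intercepts: one z-axis crossing is at z = -2; one y-axis crossing is at y = 1; one x-axis crossing is at x = 1.
3. These observations pin down the coefficients.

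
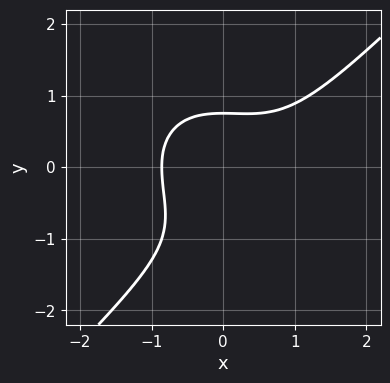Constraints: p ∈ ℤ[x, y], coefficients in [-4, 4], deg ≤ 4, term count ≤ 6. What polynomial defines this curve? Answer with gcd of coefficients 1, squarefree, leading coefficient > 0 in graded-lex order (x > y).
2*x^3 - 2*y^3 - x^2 - 2*y^2 + 2

(a) deg p = 3. The shape is more complex than any degree-2 curve.
(b) Matching integer coefficients to the picture gives p.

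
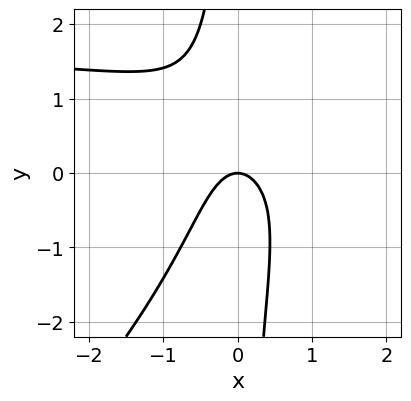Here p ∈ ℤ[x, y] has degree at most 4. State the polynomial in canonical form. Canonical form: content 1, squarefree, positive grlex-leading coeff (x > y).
First, deg p = 3.
Next, from the axis intercepts and sections: it crosses the y-axis at the gridline y = 0; it meets the x-axis at x = 0 (among the integer gridlines).
Finally, solving for integer coefficients yields p as stated.

x^2*y - x*y^2 - 2*x^2 - y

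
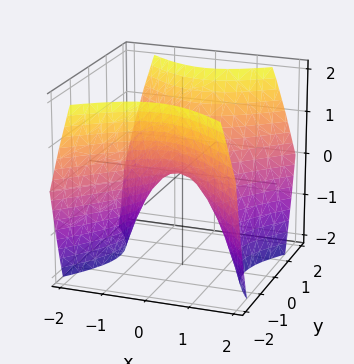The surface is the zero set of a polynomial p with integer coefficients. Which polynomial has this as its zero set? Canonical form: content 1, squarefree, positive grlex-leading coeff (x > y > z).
x^2 - y^2 + z

deg p = 2. A hyperbolic paraboloid; a quadric.
Symmetries: the y ↦ −y reflection is a symmetry, so y appears only in even powers; the x ↦ −x reflection is a symmetry, so x appears only in even powers.
Against the integer gridlines: it meets the x-axis at x = 0 (among the integer gridlines); it crosses the z-axis at the gridline z = 0; one y-axis crossing is at y = 0.
The integer polynomial consistent with all of this is the stated p.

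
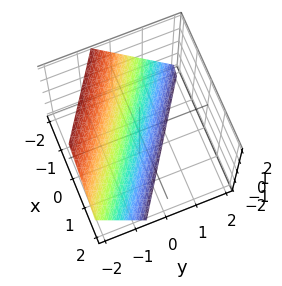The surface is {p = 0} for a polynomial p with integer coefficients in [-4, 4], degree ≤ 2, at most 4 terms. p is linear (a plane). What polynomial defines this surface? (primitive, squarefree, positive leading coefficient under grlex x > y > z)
2*x + 3*y + 2*z + 2

(a) Degree: every cross-section is a straight line — this is a plane, so deg p = 1.
(b) Observable constraints: it crosses the x-axis at the gridline x = -1; one z-axis crossing is at z = -1.
(c) Solving for integer coefficients yields p as stated.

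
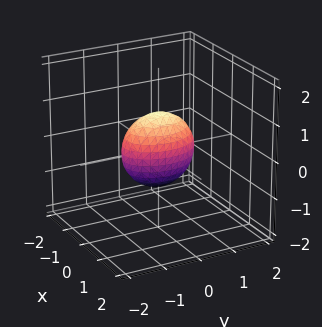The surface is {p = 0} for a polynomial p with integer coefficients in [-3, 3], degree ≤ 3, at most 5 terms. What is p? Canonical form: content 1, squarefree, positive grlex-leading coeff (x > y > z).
1. deg p = 2.
2. Symmetries: mirror symmetry y ↦ −y ⇒ only even powers of y; mirror symmetry z ↦ −z ⇒ only even powers of z; mirror symmetry x ↦ −x ⇒ only even powers of x.
3. Reading off the gridlines: the z-axis gridline crossings are at z ∈ {-1, 1}; among the integer gridlines, it crosses the y-axis at y ∈ {-1, 1}.
4. Matching integer coefficients to the picture gives p.

2*x^2 + y^2 + z^2 - 1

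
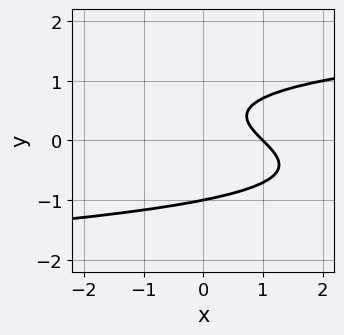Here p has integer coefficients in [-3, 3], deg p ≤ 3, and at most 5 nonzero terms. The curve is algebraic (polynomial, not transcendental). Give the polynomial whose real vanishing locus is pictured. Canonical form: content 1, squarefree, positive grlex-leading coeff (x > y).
1. deg p = 3.
2. From the visible intercepts: it meets the y-axis at y = -1 (among the integer gridlines); it crosses the x-axis at the gridline x = 1.
3. Together with the visible shape, these determine p as stated.

2*y^3 - x - y + 1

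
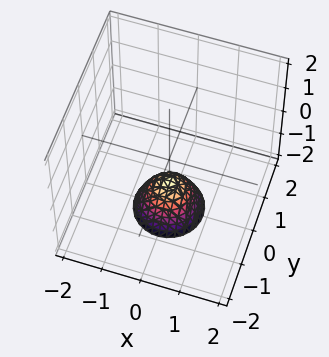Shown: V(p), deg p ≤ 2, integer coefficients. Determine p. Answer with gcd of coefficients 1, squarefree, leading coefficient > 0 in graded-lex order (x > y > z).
1. Degree: the shape is more complex than any degree-1 surface, so deg p = 2.
2. Symmetries: rotational symmetry about the z-axis ⇒ p depends on x, y only through x² + y².
3. Against the integer gridlines: the surface avoids every integer y-axis point in the box; the surface avoids every integer x-axis point in the box.
4. Solving for integer coefficients yields p as stated. Check: (0, 0, -1) on the z-axis lies on the surface, and p(0, 0, -1) = 0. ✓

3*x^2 + 3*y^2 + 2*z + 2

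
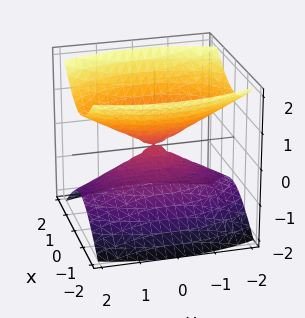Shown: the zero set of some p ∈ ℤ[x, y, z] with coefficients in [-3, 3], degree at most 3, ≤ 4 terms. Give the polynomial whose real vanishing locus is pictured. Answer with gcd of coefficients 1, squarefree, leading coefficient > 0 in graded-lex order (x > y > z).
1. There are 2 components. They look like related sheets of one shape, so recover p as a whole.
2. deg p = 2. A double cone through the origin; a quadric.
3. Symmetries: mirror symmetry y ↦ −y ⇒ only even powers of y; it's symmetric under x → −x, forcing even powers of x; it's symmetric under z → −z, forcing even powers of z.
4. Reading off the gridlines: it meets the z-axis at z = 0 (among the integer gridlines); it meets the x-axis at x = 0 (among the integer gridlines); one y-axis crossing is at y = 0.
5. Solving for integer coefficients yields p as stated.

3*x^2 + y^2 - 3*z^2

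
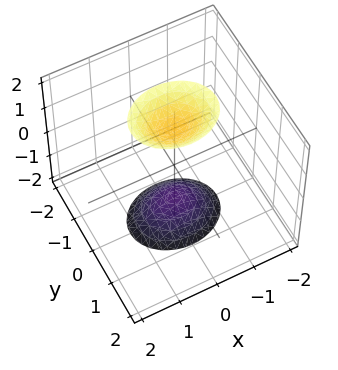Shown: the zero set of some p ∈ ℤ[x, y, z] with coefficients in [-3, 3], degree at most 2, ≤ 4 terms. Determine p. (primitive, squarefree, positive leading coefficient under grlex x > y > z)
2*x^2 + 3*y^2 - z^2 + 2

1. The picture has 2 separate pieces. They look like related sheets of one shape, so recover p as a whole.
2. The degree is 2 — two separate bowl-shaped sheets opening away from each other; a quadric.
3. Symmetries: it's symmetric under x → −x, forcing even powers of x; it's symmetric under y → −y, forcing even powers of y; mirror symmetry z ↦ −z ⇒ only even powers of z.
4. Observable constraints: no y-intercept at any integer in the box; no x-intercept at any integer in the box.
5. Together with the visible shape, these determine p as stated.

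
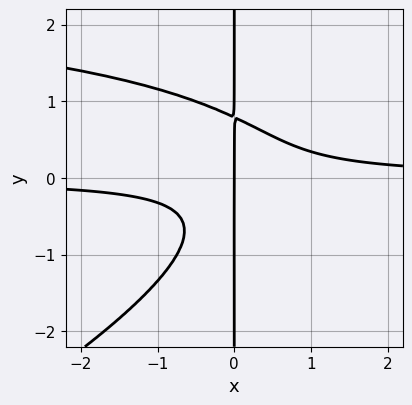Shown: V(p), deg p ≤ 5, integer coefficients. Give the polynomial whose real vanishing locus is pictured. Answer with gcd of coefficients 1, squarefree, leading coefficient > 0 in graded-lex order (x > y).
x^2*y^2 - 2*x*y^3 - 3*x^2*y + x

Degree: the shape is more complex than any degree-3 curve, so deg p = 4.
Against the integer gridlines: one x-axis crossing is at x = 0; every point of the y-axis in the box is on the curve.
Together with the visible shape, these determine p as stated.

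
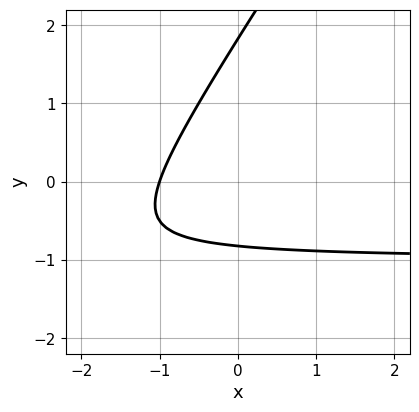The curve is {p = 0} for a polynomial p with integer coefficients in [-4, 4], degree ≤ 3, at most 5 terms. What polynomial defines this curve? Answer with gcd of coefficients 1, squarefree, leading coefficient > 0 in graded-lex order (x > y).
3*x*y - 2*y^2 + 3*x + 2*y + 3

1. Degree: a generic line meets the curve in up to 2 points, so deg p = 2.
2. Against the integer gridlines: it crosses the x-axis at the gridline x = -1.
3. These observations pin down the coefficients.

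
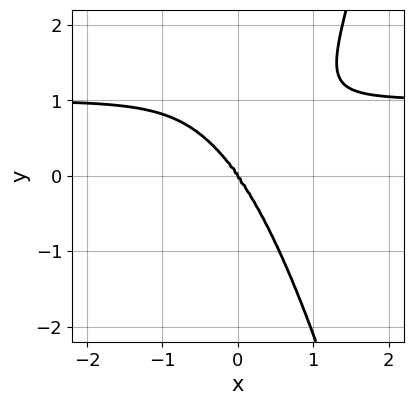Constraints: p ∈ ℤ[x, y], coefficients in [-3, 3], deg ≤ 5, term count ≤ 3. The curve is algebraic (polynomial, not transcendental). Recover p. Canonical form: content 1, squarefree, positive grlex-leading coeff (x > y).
1. deg p = 4.
2. From the visible intercepts: it meets the x-axis at x = 0 (among the integer gridlines); it crosses the y-axis at the gridline y = 0.
3. Putting this together gives p.

3*x^3*y - 3*x^3 - y^3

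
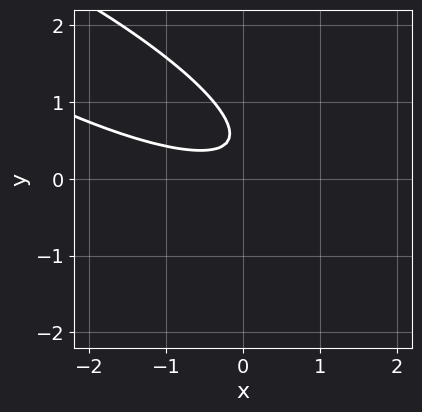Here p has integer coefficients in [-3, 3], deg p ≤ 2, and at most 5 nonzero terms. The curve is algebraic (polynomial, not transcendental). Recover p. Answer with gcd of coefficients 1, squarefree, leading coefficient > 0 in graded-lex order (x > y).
deg p = 2. No degree-1 curve has this shape.
From the axis intercepts and sections: it misses every integer gridline on the y-axis; it misses every integer gridline on the x-axis.
The integer polynomial consistent with all of this is the stated p.

x^2 + 3*x*y + 3*y^2 - 3*y + 1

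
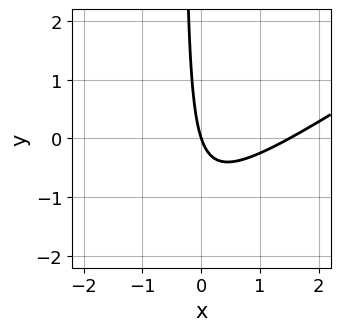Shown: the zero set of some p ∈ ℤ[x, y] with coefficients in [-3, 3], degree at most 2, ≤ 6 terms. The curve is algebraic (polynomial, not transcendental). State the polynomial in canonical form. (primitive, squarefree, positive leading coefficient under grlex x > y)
2*x^2 - 3*x*y - 3*x - y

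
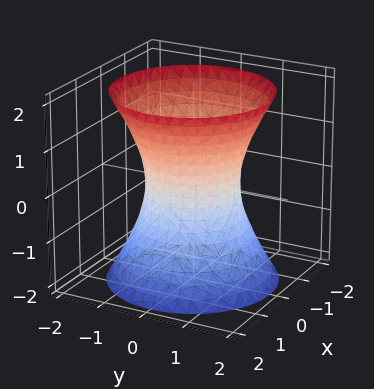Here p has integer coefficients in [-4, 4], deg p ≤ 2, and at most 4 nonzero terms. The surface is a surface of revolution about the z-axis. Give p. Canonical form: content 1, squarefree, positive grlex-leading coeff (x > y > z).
The degree is 2 — a generic line meets the surface in up to 2 points.
Symmetry: every cross-section ⟂ z is a circle, so x, y appear only via x² + y².
Observable constraints: among the integer gridlines, it crosses the x-axis at x ∈ {-1, 1}; among the integer gridlines, it crosses the y-axis at y ∈ {-1, 1}.
Putting this together gives p.

2*x^2 + 2*y^2 - z^2 - 2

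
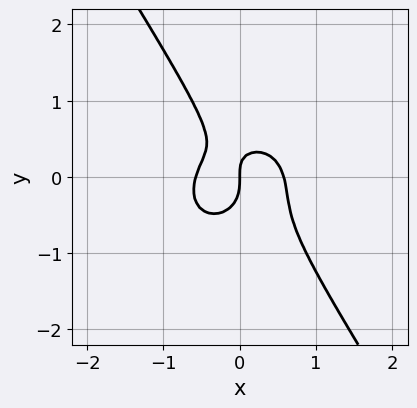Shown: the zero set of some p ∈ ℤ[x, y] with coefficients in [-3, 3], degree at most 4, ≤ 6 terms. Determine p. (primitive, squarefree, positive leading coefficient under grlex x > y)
1. The degree is 3 — a generic line meets the curve in up to 3 points.
2. Observable constraints: one x-axis crossing is at x = 0; one y-axis crossing is at y = 0.
3. Matching integer coefficients to the picture gives p.

3*x^3 + 2*x*y^2 + 2*y^3 + x*y - x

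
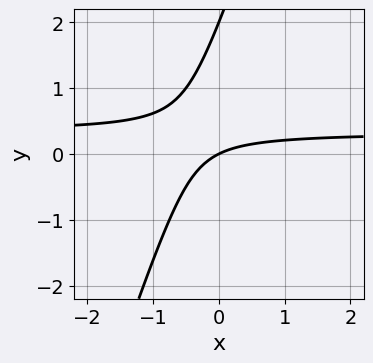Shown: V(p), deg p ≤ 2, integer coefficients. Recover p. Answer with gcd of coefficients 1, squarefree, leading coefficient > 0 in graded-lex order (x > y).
1. The degree is 2 — no degree-1 curve has this shape.
2. From the axis intercepts and sections: it crosses the x-axis at the gridline x = 0; among the integer gridlines, it crosses the y-axis at y ∈ {0, 2}.
3. Matching integer coefficients to the picture gives p.

3*x*y - y^2 - x + 2*y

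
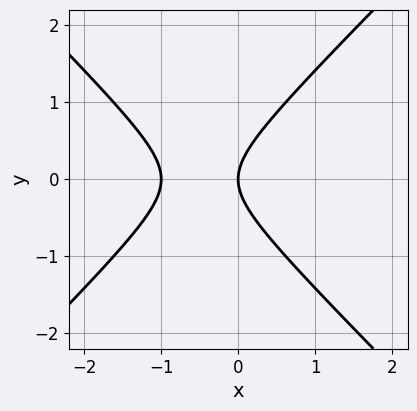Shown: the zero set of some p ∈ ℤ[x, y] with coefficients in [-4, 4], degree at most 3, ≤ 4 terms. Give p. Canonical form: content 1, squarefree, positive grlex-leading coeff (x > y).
x^2 - y^2 + x

(a) The degree is 2 — the shape is more complex than any degree-1 curve.
(b) Symmetries: mirror symmetry y ↦ −y ⇒ only even powers of y.
(c) Checking where it meets the axes: among the integer gridlines, it crosses the x-axis at x ∈ {-1, 0}; it meets the y-axis at y = 0 (among the integer gridlines).
(d) These observations pin down the coefficients.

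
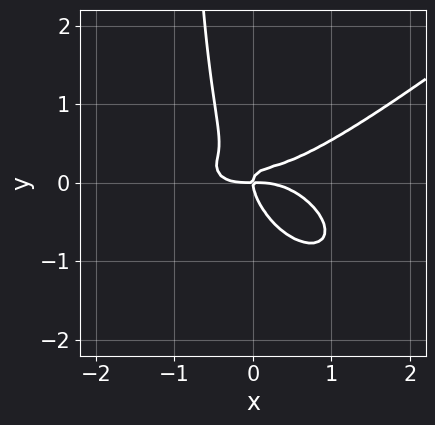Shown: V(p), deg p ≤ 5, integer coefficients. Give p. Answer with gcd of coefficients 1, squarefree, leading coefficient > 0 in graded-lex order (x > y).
The degree is 4 — a generic line meets the curve in up to 4 points.
Observable constraints: it meets the x-axis at x = 0 (among the integer gridlines); it meets the y-axis at y = 0 (among the integer gridlines).
The integer polynomial consistent with all of this is the stated p.

x^4 - 2*x*y^3 - 3*x*y^2 - 2*y^3 + x*y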